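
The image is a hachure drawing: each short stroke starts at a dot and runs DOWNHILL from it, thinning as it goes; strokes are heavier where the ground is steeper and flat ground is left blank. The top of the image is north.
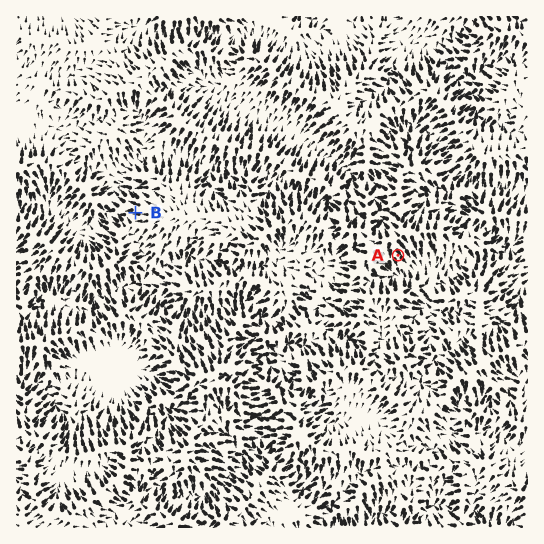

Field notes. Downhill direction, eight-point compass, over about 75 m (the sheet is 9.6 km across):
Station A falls SE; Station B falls W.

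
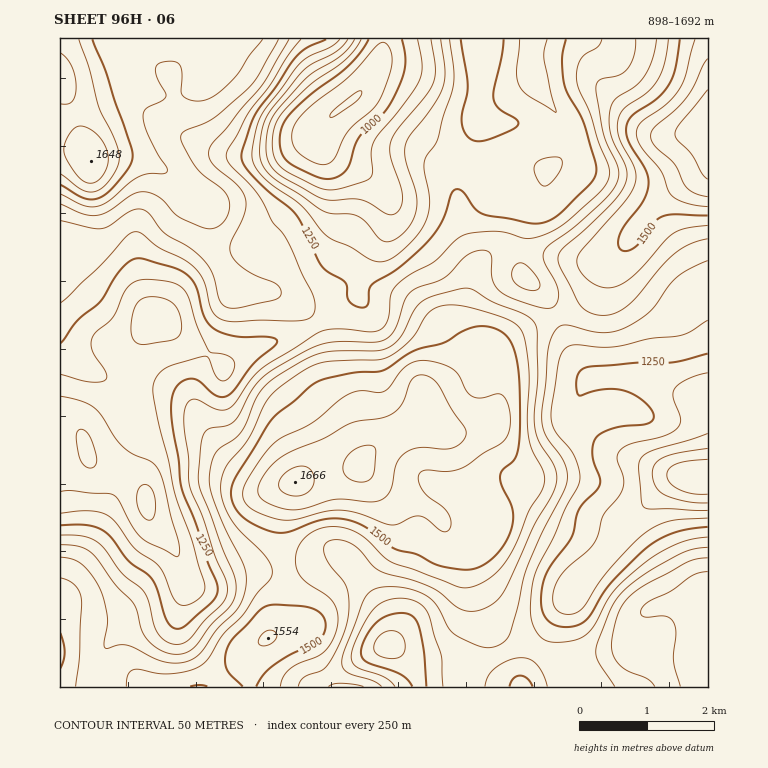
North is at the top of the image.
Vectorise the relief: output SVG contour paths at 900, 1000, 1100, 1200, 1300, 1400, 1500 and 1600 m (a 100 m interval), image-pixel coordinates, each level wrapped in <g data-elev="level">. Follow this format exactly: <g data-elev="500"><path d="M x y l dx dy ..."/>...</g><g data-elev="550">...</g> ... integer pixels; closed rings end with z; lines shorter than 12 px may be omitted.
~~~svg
<g data-elev="900"><path d="M331 118l0-4 4-5 19-16 7-2 0 4-5 7-20 14z"/></g><g data-elev="1000"><path d="M402 39l3 24-1 10-4 12-14 25-21 21-7 8-9 25-4 7-9 7-10 1-10-3-22-10-10-8-4-11 0-15 5-12 8-10 14-13 42-32 11-12 9-14"/></g><g data-elev="1100"><path d="M147 520l-7-8-3-13 2-10 2-4 4-1 3 1 4 4 4 15-3 14-3 2z"/><path d="M708 503l-22-2-22-7-9-8-3-12 3-10 9-7 15-4 29-5"/><path d="M87 468l-6-7-4-13-1-13 1-4 4-2 5 2 3 4 7 22 0 6-2 4z"/><path d="M431 39l4 29-2 15-8 14-28 34-7 13 1 14 10 28 2 12-4 12-3 3-4 2-7-2-15-10-9-3-10-1-20 1-12-3-41-23-7-8-4-10-1-12 2-15 4-10 5-8 30-34 34-21 8-8 6-9"/></g><g data-elev="1200"><path d="M387 658l-7-2-5-3-1-5 1-5 3-6 6-5 6-1 7 1 4 2 3 5 1 12-3 5-4 2z"/><path d="M708 518l-36 2-20 8-15 12-26 27-11 15-19 28-7 4-8 0-7-2-4-5-2-12 5-15 9-12 26-23 5-9 5-20 19-26 2-11-7-21 2-6 11-8 32-7 14-7 4-5 1-6-8-21 1-9 5-5 8-5 21-6"/><path d="M60 374l31 8 10 0 5-3 0-7-14-22 0-12 4-6 17-15 10-23 5-7 7-5 10-3 25 3 12 6 7 10 8 29 12 24 19 5 5 3 2 5-1 5-3 7-3 3-5 2-4-1-3-4-8-19-9 0-34 11-8 8-4 10 0 8 4 24 12 42 5 32 17 46 14 45-1 9-5 7-14 6-5 0-3-2-5-8-8-20-5-8-24-19-19-25-8-8-9-3-10-1-29 2"/><path d="M542 185l-7-11-1-5 1-5 4-3 6-3 11-1 5 1 1 6-5 11-8 10-4 1z"/><path d="M450 39l4 32-1 17-10 29-6 23-10 16-3 7 0 8 5 27-2 19-7 15-13 14-15 12-12 4-10-3-19-12-24-11-26-31-28-19-10-9-7-9-4-9 0-10 4-20 4-10 6-10 36-48 8-5 21-9 9-8"/><path d="M547 39l-3 12 0 9 12 53-29-18-8-10-3-14 4-32"/></g><g data-elev="1300"><path d="M395 687l-4-6-8-4-27-10-3-4-2-7 7-20 15-26 12-9 15-3 9 1 8 3 7 5 4 7 13 42 2 31"/><path d="M485 687l3-11 7-8 13-8 14-2 8 1 7 6 6 10 4 12"/><path d="M708 537l-17 2-14 5-18 9-16 11-29 26-8 12-12 24-11 11-14 4-19 1-8-4-7-8-3-9-2-11 2-20 2-13 5-12 15-29 12-28 12-21 2-8-1-10-5-13-18-24-5-13 0-11 7-41 4-15 5-5 5-2 39 2 39-8 29-3 11-4 18-12"/><path d="M60 303l39-36 27-31 5-3 5-1 7 3 17 13 25 12 11 9 8 14 7 27 5 6 5 3 12 3 27-2 35 1 10-1 7-4 3-8-2-12-26-56-15-18-15-29-26-27-3-5-2-5 2-7 21-37 20-25 18-30 14-18"/><path d="M527 290l-10-6-5-6 1-9 5-6 5 0 5 4 8 9 4 7 0 3-2 3-4 2z"/><path d="M602 39l-4 8-12 7-5 5-4 9-1 10 2 10 11 23 10 31 9 22 1 12-2 7-6 8-30 27-19 13-20 7-9 0-16-5-11-2-22 2-11 3-9 5-18 20-26 13-14 12-6 10-2 24-3 6-5 4-10 2-36-3-15 3-59 38-10 11-16 23-6 5-5 1-7-1-20-10-6 1-3 3-3 8 0 10 4 36 1 28 14 33 12 38 11 24 2 8-2 9-3 6-19 18-15 18-7 5-7 0-7-1-7-5-6-11-6-25-4-9-5-6-18-14-23-29-7-5-8-3-24-1"/></g><g data-elev="1400"><path d="M298 687l2-6 4-4 17-6 6-6 13-22 7-22 2-17-2-16-4-8-14-16-5-11 0-7 5-5 10-1 11 3 9 7 13 15 6 5 10 4 26 6 16 7 11 6 15 13 8 4 10 1 12-3 10-7 7-8 31-67 19-32 4-14-2-13-15-24-5-13-1-17 4-36-1-45-2-9-7-7-35-14-24-14-8 1-20 5-14 4-8 6-6 9-12 24-13 11-12 3-40 0-17 3-27 13-17 11-10 8-9 12-10 25-5 9-7 7-13 8-6 6-3 9-2 12 0 13 5 17 11 26 19 38 1 12-2 14-8 16-19 19-16 24-9 6-10 4-13 0-14-4-27-14-8 0-12 3-3 0-1-5 3-26-3-18-5-12-9-14-9-10-9-4-12-2"/><path d="M363 687l-22-4-7 1-5 3"/><path d="M708 558l-19 3-46 25-15 12-9 14-7 29 0 8 2 9 9 10 24 10 8 9"/><path d="M60 204l22 10 16 1 11-4 24-17 7-2 7 0 13 6 15 16 10 6 22 9 7-1 6-3 6-6 3-7 1-9-2-6-7-9-17-12-8-8-13-24-2-8 4-5 19-8 10-5 34-29 10-13 20-37"/><path d="M657 39l-5 21-7 15-10 11-19 12-4 5-2 7-1 14 2 12 16 33 0 7-2 9-6 10-10 12-47 42-4 7 0 6 23 44 12 8 15 1 12-4 11-8 31-37 14-14 15-8 17-5"/></g><g data-elev="1500"><path d="M207 687l-8-2-9 2"/><path d="M256 687l7-12 11-10 18-11 22-10 6-5 4-7 2-8-2-7-5-5-14-5-28-2-10 1-9 6-26 27-6 14-1 8 2 9 16 17"/><path d="M60 668l5-15-5-20"/><path d="M452 568l19 1 8-2 9-5 8-7 9-12 5-10 3-10-1-16-10-22-2-8 2-7 13-11 3-11 2-30-2-48-3-18-6-14-9-7-12-4-9-1-9 2-26 15-29 7-34 21-32 2-25 6-10 5-42 36-35 55-6 14 1 12 6 11 12 10 17 8 10 3 8 0 37-13 12-2 12 1 20 9 29 21 20 5 21 10z"/><path d="M60 185l24 13 7 1 7 0 8-5 8-8 14-17 4-10-1-13-26-76-13-31"/><path d="M680 39l-5 29-6 17-12 14-25 16-5 9-1 7 2 8 17 30 3 9 1 7-6 16-22 31-3 8 1 7 2 3 4 1 10-4 7-7 13-18 9-6 12-2 32 1"/></g><g data-elev="1600"><path d="M285 509l17 0 34-10 34 3 10-2 5-3 5-6 7-28 8-10 7-4 8-2 29 2 12-6 5-7 0-6-14-21-15-26-10-7-10 0-7 6-8 22-10 10-11 4-22 3-10 3-23 13-34 14-15 9-14 17-4 8-1 7 2 5 5 4z"/><path d="M87 183l9-1 6-6 5-10 1-10-4-12-6-9-11-7-8-2-5 3-6 7-3 8-1 8 3 9 8 12 6 7z"/><path d="M60 104l7 0 5-3 3-6 1-8-1-11-3-10-5-7-7-6"/><path d="M708 59l-21 38-11 13-21 17-4 9 4 10 20 18 12 24 9 6 12 3"/></g>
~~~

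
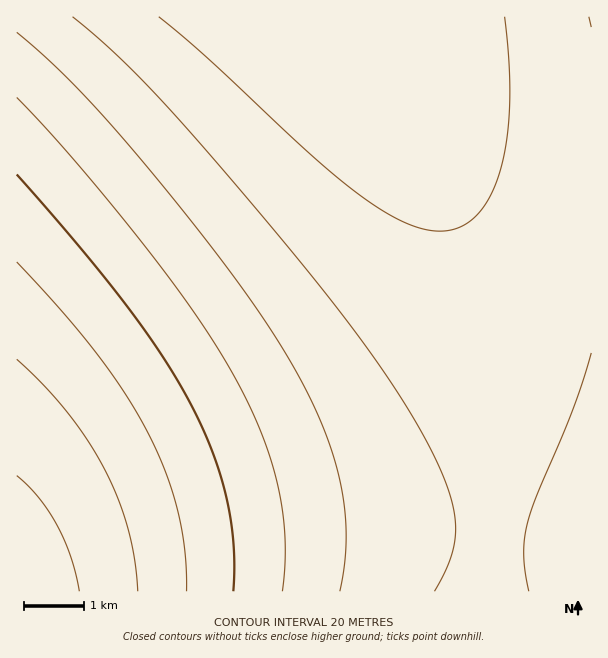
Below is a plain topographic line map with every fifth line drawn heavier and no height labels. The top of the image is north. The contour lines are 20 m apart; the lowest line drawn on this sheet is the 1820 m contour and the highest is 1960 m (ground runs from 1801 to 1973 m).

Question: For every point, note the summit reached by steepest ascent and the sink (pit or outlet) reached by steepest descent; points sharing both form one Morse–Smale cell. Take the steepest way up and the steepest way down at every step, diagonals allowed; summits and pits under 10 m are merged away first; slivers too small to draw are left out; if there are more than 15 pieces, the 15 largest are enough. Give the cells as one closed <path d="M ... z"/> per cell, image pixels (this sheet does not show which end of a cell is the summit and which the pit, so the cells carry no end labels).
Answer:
<path d="M591 16l-228 0 0 3-3-3-344 1 1 575 467-1 9-88 0-90-6-59-7-42-16-58-25-74-36-82-35-68 4 2 18 34 30 47 36 37 24 13 33 11 29 4 49 2z"/><path d="M378 46l0 2 42 86 26 66 24 75 12 52 11 86 0 90-9 88 107 1 1-412-50-2-29-4-25-8-27-14-11-7-30-32z"/>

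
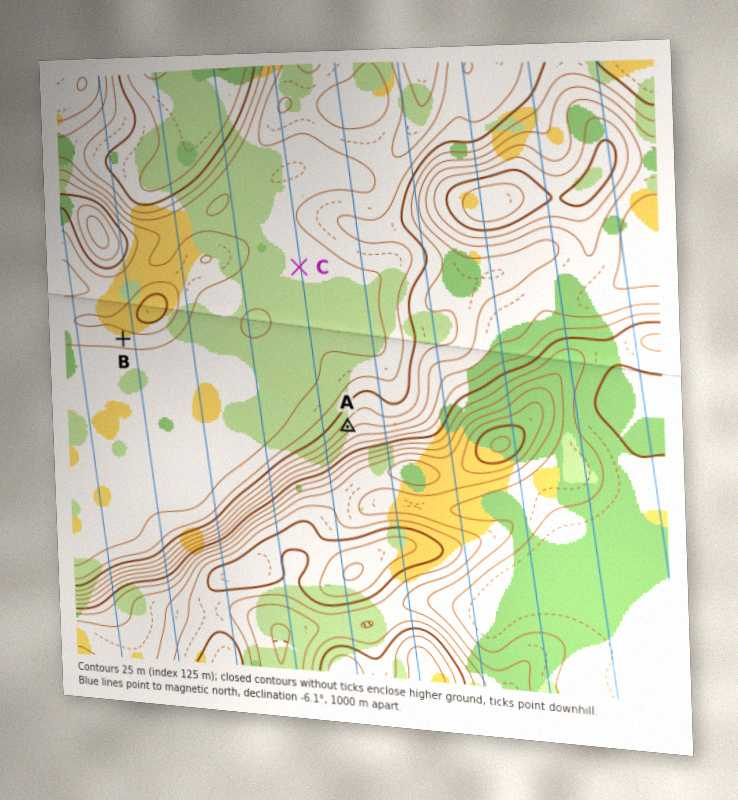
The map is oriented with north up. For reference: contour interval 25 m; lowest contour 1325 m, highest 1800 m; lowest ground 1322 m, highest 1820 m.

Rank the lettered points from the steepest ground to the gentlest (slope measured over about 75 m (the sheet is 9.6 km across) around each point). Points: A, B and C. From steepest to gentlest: A B C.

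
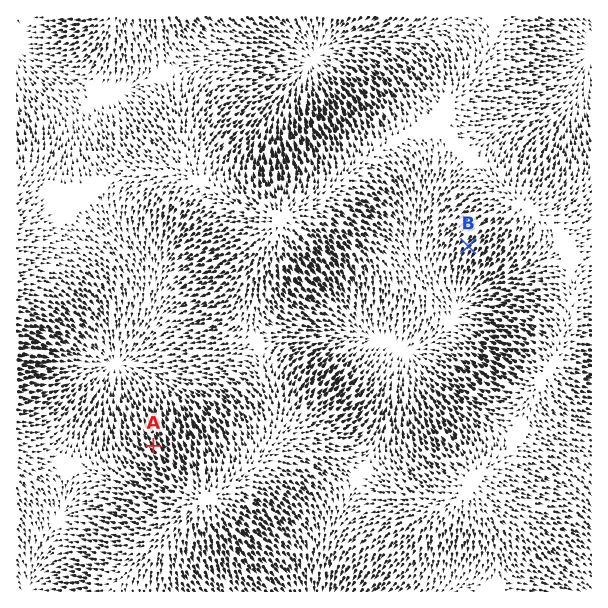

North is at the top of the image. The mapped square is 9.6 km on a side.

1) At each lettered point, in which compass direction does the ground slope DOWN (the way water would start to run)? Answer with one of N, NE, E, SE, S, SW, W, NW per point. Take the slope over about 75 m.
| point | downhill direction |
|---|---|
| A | NW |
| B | SW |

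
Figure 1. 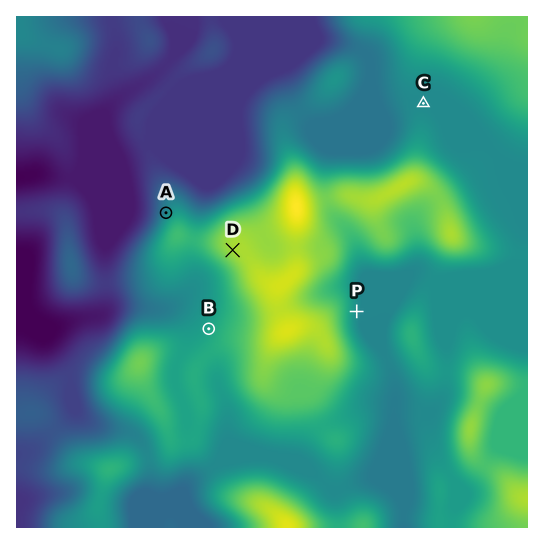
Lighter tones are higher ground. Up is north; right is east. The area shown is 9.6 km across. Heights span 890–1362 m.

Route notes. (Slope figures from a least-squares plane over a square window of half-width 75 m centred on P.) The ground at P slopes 14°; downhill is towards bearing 97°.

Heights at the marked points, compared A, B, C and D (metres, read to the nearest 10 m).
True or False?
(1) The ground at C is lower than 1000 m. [False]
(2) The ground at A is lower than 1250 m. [True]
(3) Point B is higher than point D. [False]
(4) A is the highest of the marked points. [False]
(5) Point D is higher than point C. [True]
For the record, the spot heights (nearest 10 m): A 1110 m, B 1160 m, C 1120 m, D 1300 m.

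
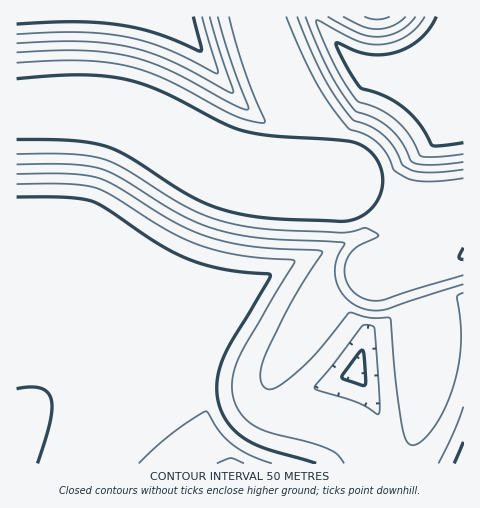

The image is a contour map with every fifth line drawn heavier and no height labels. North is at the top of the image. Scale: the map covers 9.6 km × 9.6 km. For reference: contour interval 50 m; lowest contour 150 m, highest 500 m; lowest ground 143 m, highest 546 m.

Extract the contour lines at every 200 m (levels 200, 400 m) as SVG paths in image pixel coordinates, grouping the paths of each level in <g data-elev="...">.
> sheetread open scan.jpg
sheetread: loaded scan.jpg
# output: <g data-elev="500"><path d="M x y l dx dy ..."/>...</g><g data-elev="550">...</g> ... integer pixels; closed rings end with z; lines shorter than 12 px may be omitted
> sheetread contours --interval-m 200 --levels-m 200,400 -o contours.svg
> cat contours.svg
<g data-elev="200"><path d="M139 463l33-29 34-23 2 2 13 20 11 11 18 11 22 8"/></g><g data-elev="400"><path d="M463 169l-32 3-20-2-9-5-8-18-11-12-13-9-17-6-16-21-13-21-13-28-14-33"/><path d="M17 164l53 0 32 5 20 9 63 39 21 9 22 7 38 6 78 4-9 21 0 9 2 10 4 9 7 8 8 6 9 3 11 2 10-2 77-25"/><path d="M218 17l13 45 17 44 0 4-17-6-62-34-37-13-23-4-26-3-66 2"/><path d="M343 17l20 10 14 2 15-3 14-9"/></g>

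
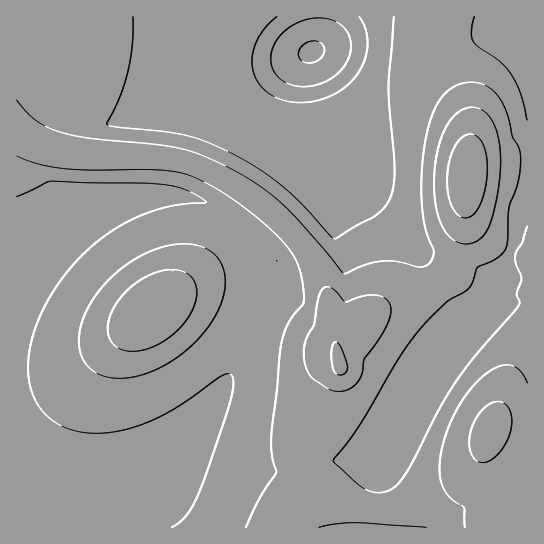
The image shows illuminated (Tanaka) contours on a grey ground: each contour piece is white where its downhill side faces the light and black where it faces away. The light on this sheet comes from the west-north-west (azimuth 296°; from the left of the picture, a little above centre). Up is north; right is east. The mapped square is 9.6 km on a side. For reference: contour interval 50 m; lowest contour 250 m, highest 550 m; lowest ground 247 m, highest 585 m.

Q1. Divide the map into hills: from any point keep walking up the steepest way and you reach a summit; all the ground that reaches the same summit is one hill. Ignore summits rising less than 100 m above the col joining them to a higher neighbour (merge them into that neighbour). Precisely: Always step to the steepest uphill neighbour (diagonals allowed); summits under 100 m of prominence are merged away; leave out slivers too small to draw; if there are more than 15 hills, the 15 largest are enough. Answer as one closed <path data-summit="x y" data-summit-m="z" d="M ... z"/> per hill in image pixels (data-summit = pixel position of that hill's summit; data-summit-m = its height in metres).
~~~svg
<path data-summit="467 175" data-summit-m="585" d="M527 16l-511 1 1 256 28-26 40-32 33-23 12-3 31 0 18 3 38 16 29 20 22 22 12 17-23 43-18 48-11 21-23 35-15 18-13 11-19 9-23 8-30 7-48 0-27-7-13-7 0 75 355-1 7-61 16-16 16-45 18-35 17-18 27-13 40-35 6-3 9 1z"/><path data-summit="153 310" data-summit-m="547" d="M161 189l-31 0-12 3-57 41-45 41 0 179 2 2 25 9 24 4 38-1 46-12 26-12 13-11 15-18 23-35 11-21 18-48 23-43-12-17-22-22-16-12-43-21z"/><path data-summit="491 431" data-summit-m="568" d="M523 301l-10 3-40 35-27 13-22 26-13 27-16 45-16 16-6 62 155-1 0-224z"/>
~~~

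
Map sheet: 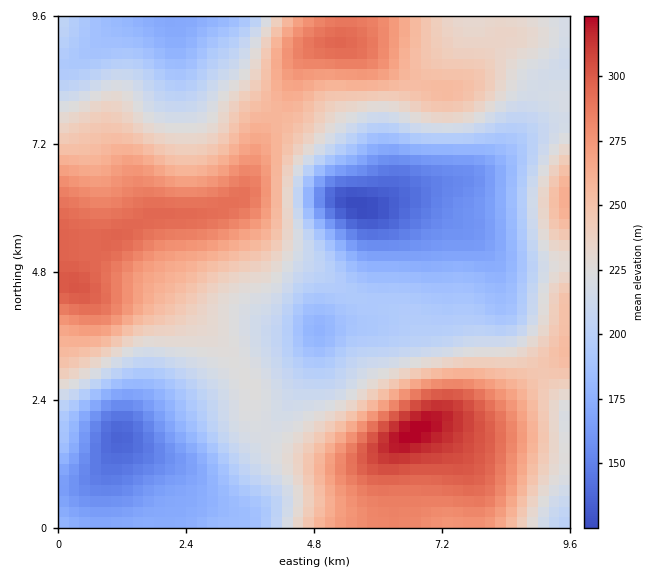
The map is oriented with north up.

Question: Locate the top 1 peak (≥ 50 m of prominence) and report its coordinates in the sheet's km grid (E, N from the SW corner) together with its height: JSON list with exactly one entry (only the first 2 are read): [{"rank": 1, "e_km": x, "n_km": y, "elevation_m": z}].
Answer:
[{"rank": 1, "e_km": 6.69, "n_km": 1.81, "elevation_m": 324}]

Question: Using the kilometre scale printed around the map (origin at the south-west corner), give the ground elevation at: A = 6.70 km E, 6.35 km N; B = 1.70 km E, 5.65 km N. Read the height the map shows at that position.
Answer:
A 142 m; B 294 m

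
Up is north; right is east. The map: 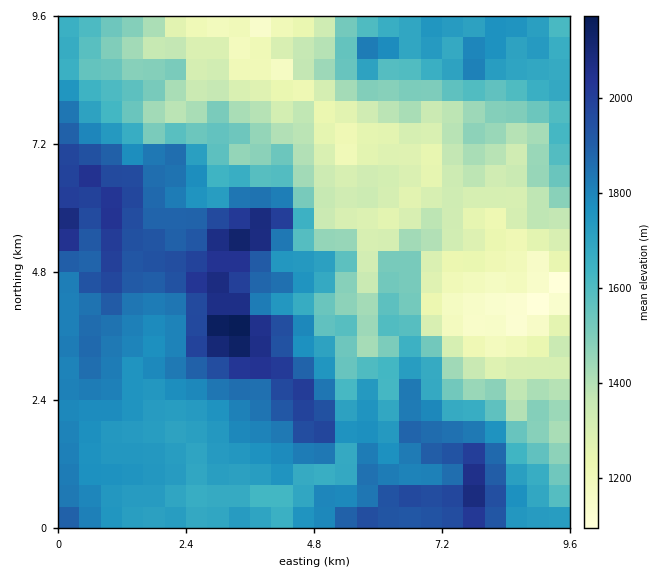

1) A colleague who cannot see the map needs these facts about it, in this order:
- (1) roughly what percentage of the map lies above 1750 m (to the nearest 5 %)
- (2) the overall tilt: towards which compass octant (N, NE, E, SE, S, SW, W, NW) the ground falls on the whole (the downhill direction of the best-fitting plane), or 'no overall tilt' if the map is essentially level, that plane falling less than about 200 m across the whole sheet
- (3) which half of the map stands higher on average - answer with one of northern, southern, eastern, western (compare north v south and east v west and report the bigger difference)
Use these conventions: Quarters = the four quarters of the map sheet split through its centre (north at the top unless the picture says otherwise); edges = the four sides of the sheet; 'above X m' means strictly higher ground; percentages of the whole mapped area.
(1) About 35 % of the map lies above 1750 m.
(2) On the whole the ground falls towards the north-east.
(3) On average the western half of the map is the higher ground.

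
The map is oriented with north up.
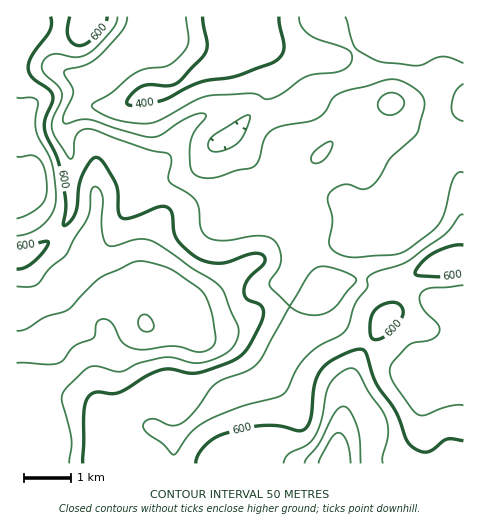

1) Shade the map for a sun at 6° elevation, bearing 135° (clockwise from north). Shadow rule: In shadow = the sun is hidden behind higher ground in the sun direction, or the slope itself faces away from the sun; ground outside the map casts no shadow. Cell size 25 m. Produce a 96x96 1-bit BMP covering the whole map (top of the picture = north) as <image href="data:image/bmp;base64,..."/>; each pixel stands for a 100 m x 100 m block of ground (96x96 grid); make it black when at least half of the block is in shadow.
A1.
<image width="96" height="96" href="data:image/bmp;base64,Qk2+BAAAAAAAAD4AAAAoAAAAYAAAAGAAAAABAAEAAAAAAIAEAAATCwAAEwsAAAIAAAAAAAAA////AAAAAAAAAAAABwAAD+AAAAAAAAAAD4AAH+AAAAAAAAAAH8AAP/AAAAAAAAAAH+AAP/AAAAAAAAAAH/AAf/AAAAAAAAAAH/wAf/gAAAAAAAAAH/8A//gAAAAAAAAAD//A//gAAAAAAAAAB//h//gAAAAAAAAAAf/j//gAAAAAAAAAAD+H//gAAAAAAAAAAAAP//gAAAAAAAAAAAAP//gAAAAAAAAAAAAf//gAAAAAAAAAAAAf//gAAAAAAAAAAAAf//gAAAAAAAAAAAAf//gAAAAAAAAAAAAf//wAAAAAAAAAAAAP//wAAAAAAAAAAAAH//4AAAAAAAAAAAAD//4AAAAAAAAAAAAAf/8AAAAAAAAAAAAAP/8AAAAAAAAAAAAAH/8AAAAAAAAAAAAAD/+AAAAAAAAAAAAAD/+AAAAAAAAAAAAAB/+AAAAAAAAAAAAAAf/AAAAwAAAAAAAAAADAAAB4AAAAAAAAAABgAAB8AAAAAAAAAABwAAB8AAAAAAAAAAB4AAB8AAAAAAAAAAB8AAAQAAAAAAAAAAB+AAAAAAAAAAAAAAD/AAAAAAAAAAAAAAB/AAAADAAAAAAAAAB+AAAAHgAAAAAABAA4AAAADwAAAAAADgAAAAAAD4AAAAAADwAAAAD4B8AAAAAADwAAQAD8A+AAAAAADgAB+AD+AfAAAAAAAAB//wD/ABwAAAAAAAH//4D/gA4AAAOAAAH//+A/wAeAAAfgAAD///gP8AeAAAfwAAB///wD+AeAAAfgAAAf//wA/AcAAAPAAAAP//wA/gAAAAAAAAAH//4AfgAAAAAAAAAH//4AfwAAAAAAAAAD//4APwBgAAAAAAAD//4APwB4AAAAAAAB//4AHwB8AAAAAAAAf/4AHwA8AAAAAAAAD/4AHwAcAAAAAAAAAf4AHwAAAAAAAAAAAH4AHwAAAAAAAAAAADwAHwAAAAAAAAAAABwAHwAAAAAAAAAAABwAHwAAAAAAAAAAAAAAHwAAAAAAAAAAAAAAHwAAAAAAAAAAAAAAPwAAAAAAAAAAAAAAPwAAAAAAAAAAAAAAPgAAAAAAAAAAAAAAGAAAAAAAAAAAAAAAAAAHAADgAAAAAAAADAAfgADwAAAAAAAAHgP/wAB4AAAAAAAAPx//wAB8AEAAAAAAP///4AB8AGAAAAAAP///8AA+AGAAAAAAP////AAIAAAAAAAAH////gAAAAAAAAAAAAP//4AAAAAAAAAAAAH//8AAAAAAAAAAAAB///AAAAAOAAAAAAA///wAAAAfAAAAAAAP//+AAAA/gAAAAAAA///AAAd/gAAAAAAAD//gAAf/gAAAAAAAAAPAAAD/gAAAAAAAAAAAAAH/AAAAAAAAAAAAAAD8AAAAAAAAAAAAAAAAAAAAAAAAAAAAAAAAAAAAAAAAAAAAAAAAAAAAAAAAAAAAAAAAAAAAAAAAAAAAAAAAAAAAAAAAAAAAAAAAAAAAAAAAAAAAAAAAAAAAAAAAAAAAAAAAAAAAAAAAAAAAAAAAAAAAAAAAAAAAAAAAAAA="/>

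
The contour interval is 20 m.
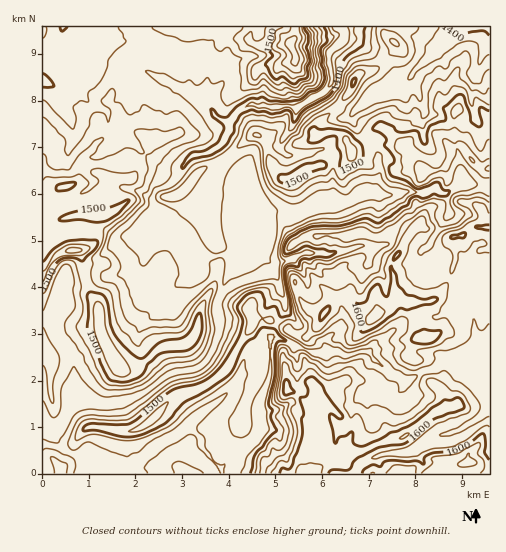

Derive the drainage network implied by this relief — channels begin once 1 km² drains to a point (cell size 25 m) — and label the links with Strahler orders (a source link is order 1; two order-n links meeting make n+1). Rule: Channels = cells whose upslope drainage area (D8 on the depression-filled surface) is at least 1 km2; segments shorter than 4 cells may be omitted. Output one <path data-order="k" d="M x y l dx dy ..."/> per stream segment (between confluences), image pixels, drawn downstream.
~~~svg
<path data-order="1" d="M414 450l17-12 2 0 6-3 5 0 1-1 4 0 10-4 9-7 13-7 8-9 0-15-5-6-17-12-8-2-12-8-9 0"/><path data-order="2" d="M176 438l-16 9-10 8-9 9-16 0-3-2-6 0-3-3-7-1-6-3-5 0-1-1-23 0-16-14 0-2 10-10 6-13 15-15"/><path data-order="1" d="M353 406l0-1 7-7 5 0 7-4 3 0 1-1 20 1 7-8 1-5-2-2"/><path data-order="2" d="M86 400l9 0"/><path data-order="2" d="M95 400l16 0 2-1 7 0 1-1 10-2 11-3 10-6 17-13 10-3 14-1 4-3 4-1 6-6 7-13 5-14 0-11-3-6 0-13 6-13 3-7 0-3 2-5 0-13-5-7"/><path data-order="1" d="M219 400l-20 14 0 1-23 23"/><path data-order="2" d="M402 379l-4-2-5-2-26-23-6 0-1 1-15 0-3-2-3-1-34 0-7-4-3 0-12-7-9-1-4 4 0 33-9 26 0 18 1 1 0 3-5 14-11 11-11 3-7 7-3 7-6 0-3-1-7-7-5-7-2-5-3-3 0-5-1-2-6-6-7 2-5 5-4 2"/><path data-order="2" d="M438 364l-7 6-5 0-5 2-5 5-4 1-2 2-8-1"/><path data-order="1" d="M53 312l0 12 1 1 0 5 4 8 10 13 5 9 0 5 1 1 0 12 21 22"/><path data-order="1" d="M464 308l10 11 0 11 3 6 0 16 2 5 0 4-1 2-39 0-1 1"/><path data-order="1" d="M169 302l3-11 9-9 3-1 6 0 3-4 0-2-7-7-1-3-2-3-2-7-1-1 0-5-17-17"/><path data-order="1" d="M279 283l-5-11-2-7-3-4"/><path data-order="1" d="M143 277l0-15 2-4 0-12 1-4 3-3 4-2 4 0 5-3 1-2"/><path data-order="2" d="M269 261l-7-6-30 0"/><path data-order="1" d="M369 261l0-14-2-1-8 0-12 5-12 1-4 2-7 0-1-1-19 0-18 8-17 0"/><path data-order="3" d="M222 255l-10 1-59-57"/><path data-order="3" d="M232 255l-9 0"/><path data-order="1" d="M422 251l8-6 3-8 13-18 0-3 3-3 0-9-2-1 0-6-1-2-1-2-3 0-5-4-4-1-7 4-24 0-7 3-16 0-2-2-4 0"/><path data-order="2" d="M163 232l-10-9 0-24"/><path data-order="1" d="M51 212l22-12 6-5 8-5 6-6 0-3-8-9-2-3 0-8 5-4 7 0 5-2 6-6 2 0 8-9 0-5-7-8-1-13-1-2-5-4-2 0-10-4-8-9-1-3-5-5"/><path data-order="3" d="M153 199l0-4 2-3 7-4 2 0 7-4 7-7 5-8 0-2 9-11 5 0 4-2 8-1 10-6 4-5 3-7 3-5 0-9"/><path data-order="2" d="M373 193l-10 2-16 7-13 0-7 3-10 1-12 6-10 4-7-2-4-2-9 0-43 43"/><path data-order="1" d="M230 191l0 55-1 3-6 6"/><path data-order="1" d="M283 139l9-12 3-7 0-4 1-1 0-6 3-1"/><path data-order="1" d="M72 123l-4-7-7-9-4-10-4-4 0-6-5-4"/><path data-order="3" d="M229 121l11-12 9-4 6 0 1 1 34 0 3 2 6 0"/><path data-order="1" d="M424 111l0-3-3-4 0-5-3-7-4-9-3-3 0-3"/><path data-order="3" d="M299 108l10-8 14-7 7-7 2-5 0-7-2-7-2-12 4-6 10-10 3-5-3-4 0-3"/><path data-order="2" d="M205 101l8 10 0 2 6 6 7 3 3-1"/><path data-order="1" d="M370 97l10-4 16-1 6-4 9-11"/><path data-order="2" d="M76 87l-5 4-10 0-13-8"/><path data-order="1" d="M220 85l-15 14 0 2"/><path data-order="2" d="M48 83l-1-2-4 0"/><path data-order="2" d="M411 77l4-7 11-10 26-26 5-2 7-5 2 0"/><path data-order="1" d="M475 74l7-21 7-11 0-14-3 0-1-1-19 0"/><path data-order="1" d="M145 71l31 15 2 2 2 0 4 3 3 0 0 1 4 0 9 5 5 4"/><path data-order="1" d="M93 63l-4 10-13 14"/>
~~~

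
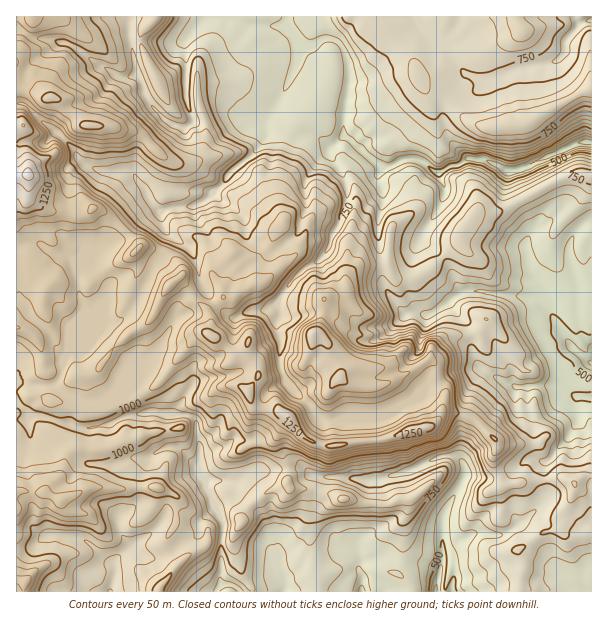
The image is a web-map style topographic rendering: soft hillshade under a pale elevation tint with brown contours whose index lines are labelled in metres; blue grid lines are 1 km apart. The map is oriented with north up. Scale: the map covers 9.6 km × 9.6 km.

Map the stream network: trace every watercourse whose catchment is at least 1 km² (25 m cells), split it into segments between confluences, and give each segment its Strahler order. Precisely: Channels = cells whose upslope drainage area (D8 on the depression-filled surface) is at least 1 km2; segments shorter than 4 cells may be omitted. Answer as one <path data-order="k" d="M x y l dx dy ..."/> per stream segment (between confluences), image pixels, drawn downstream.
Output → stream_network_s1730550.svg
<path data-order="1" d="M282 584l2 3 0 4"/><path data-order="2" d="M114 564l0 14-1 1 0 5-2 1 0 6-1 0"/><path data-order="1" d="M126 551l-12 12 0 1"/><path data-order="1" d="M359 551l0 3 1 1 0 9-1 2 0 4 3 5 0 16"/><path data-order="2" d="M443 551l0 10-2 2-1 12-3 6 0 7-2 3"/><path data-order="1" d="M69 536l2 1 6 0 1 2 3 0 6 3 20 19 4 0 3 3"/><path data-order="1" d="M506 533l-2 1-16 0-2-1-12 0-7 6-8 3-7 7-8 0-1 2"/><path data-order="1" d="M354 479l6 0 2 1 15 0 1-1 5 0 6-3 4 0 2-2 4 0 2-1 12-3 27-14 15 0 3 3 1 0 5 6 0 3 1 2 0 6-7 15-11 15-1 6-3 4 0 35"/><path data-order="2" d="M201 471l6 8 0 7 5 9 6 8 3 6 0 3 1 1 0 27-1 2 0 40 3 3 9 0 7 6"/><path data-order="1" d="M152 455l13-8 12 0 3 2 21 22"/><path data-order="1" d="M578 420l0-22 1-2"/><path data-order="2" d="M132 414l9 0 2-1 15 0 1 1 18 0"/><path data-order="2" d="M177 414l8 0 1 2 3 0 3 1 5 6 0 12 1 2 0 6 2 1 0 15-2 2 0 4 3 6"/><path data-order="1" d="M357 413l-10 0-2 1-3 0-3 3-6 3-9 0-3-1-10-11 0-1-12-12-2 0-3-3 0-2-10-12 0-3-3-4 0-8-2-1 2-23-3-6 0-13 3-5 0-18 1-3 3-3 3-6 12-13 2 0 6-6 7-3 12-12 3-6 2-9 4-6 3-6 2-8 3-4 0-3 3-6 0-18-8-17-9-10-1-3 0-6 13-12 5 0"/><path data-order="1" d="M185 398l-2 3-7 7 0 5 1 1"/><path data-order="2" d="M579 396l12 0 0 2"/><path data-order="1" d="M497 378l1 0 6 5 8 1 4 3 11 0 1-1 30 0 9 4 5 5 3 1 4 0"/><path data-order="1" d="M144 365l-3 4 0 3-7 8 0 1-8 8-1 3 0 10 4 5 0 7 3 0"/><path data-order="2" d="M62 363l0 11-3 6-5 4-3 0-1 2-20 0-1-2-6 0-6 6 0 9 1 3 8 8 0 1 3 0 6 6 6 0 1 2 9 0 2 1 3 0 6 3 7 0 0 2 3 0 6 3 15 0 2-2 7 0 2-1 9-2 3-3 6-3 9-1 1-2"/><path data-order="1" d="M71 354l-9 9"/><path data-order="1" d="M405 315l5-3 9 0 6 3 3-1 4 0 5-5 10-6 6-6 11-6 21 0 1 2 21 1 2 2 19 0 2 1 4 0 3 2 12 12"/><path data-order="2" d="M549 311l3 6 3 3 6 13 9 11 0 3 2 0 16 15 3 0 0 1"/><path data-order="1" d="M81 270l-1 6-2 2 0 15 2 1 0 3 3 6 0 6-18 23 0 19-3 3 0 9"/><path data-order="1" d="M525 248l2 3 0 4 1 2 0 7 2 2 0 3 6 10 10 12 0 3 2 2 0 12 1 3"/><path data-order="1" d="M440 207l0-3 4-9 0-10-4-6 0-5 3-3"/><path data-order="1" d="M216 194l2-5"/><path data-order="2" d="M218 189l7-7 2-6 1 0 0-2 8-7 6-3 7-8 2 0 13-15 2-3 0-16 3-6 7-9 8-17 3-3 0-3 6-10 0-3 6-6 3-6 0-3 13-14"/><path data-order="1" d="M380 182l-2-2 0-6 2-3 3 0 6-4"/><path data-order="2" d="M443 171l3-3 6-3 7 0 6-6 3-1 3 0 2 1 12 0 7 5 6 1 6 5 15 0 17-9 3 0 7-5 3 0 27-13 15 0"/><path data-order="2" d="M389 167l4-2 3-3 6-3 15 0 2 2 3 0 12 10 9 0"/><path data-order="1" d="M72 147l5 9 9 9 3 2 3 0 1 1 3 0 6 3 27 0 3 2 3 3 2 4 7 8 6 13 8 8 0 1 7 0 6-3 20 0 4-3 3 0 6-3 14-12"/><path data-order="2" d="M347 137l10 10 2 0 16 15 3 0 2 2 3 0 6 3"/><path data-order="1" d="M449 51l7 9 0 2 8 9 0 1 6 3 7 2 2 1 13 0 6-3 5 0 7-4 3 0 6-3 8 0 6-3 10 0 2-2 6 0 1-1 3 0 9-8 2-3 0-10 1-3 11-11 0-1 3-3 3 0 1-2 6-1"/><path data-order="1" d="M74 47l3 1 6 6 6 3 6 6 1 0 3 3 3 0 6 3 9 8 14 0 1-2 3 0 6 6 2 3 0 6 6 12 4 5 0 1 14 14 6 3 12 3 7-6 2 0-2-6-4-9 0-5-2-1 0-62 5-4 0-2 16-16 18 0 3 3 8 0 9 4 12 0 1 2 21 0 20 18 13 0 3-2"/><path data-order="2" d="M315 42l5-3 13 0 3 2 8 7 0 3 3 5 0 3 1 1 0 9 2 2-2 24-1 1 0 6-2 2 0 12-1 1 0 17 3 3"/>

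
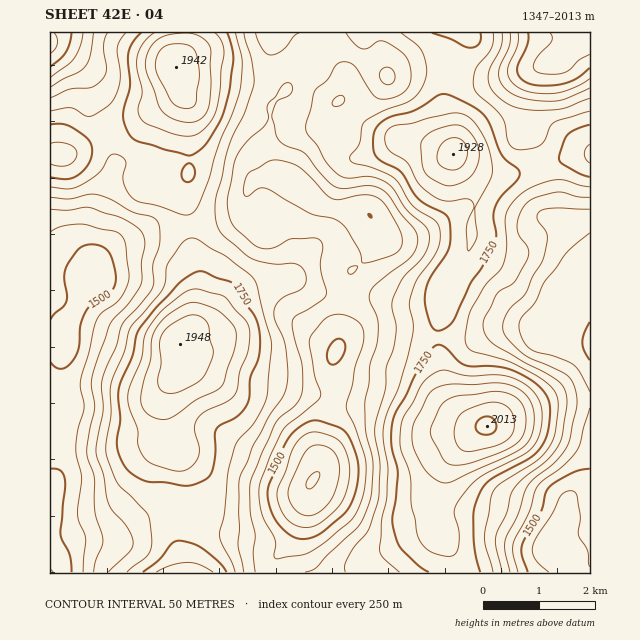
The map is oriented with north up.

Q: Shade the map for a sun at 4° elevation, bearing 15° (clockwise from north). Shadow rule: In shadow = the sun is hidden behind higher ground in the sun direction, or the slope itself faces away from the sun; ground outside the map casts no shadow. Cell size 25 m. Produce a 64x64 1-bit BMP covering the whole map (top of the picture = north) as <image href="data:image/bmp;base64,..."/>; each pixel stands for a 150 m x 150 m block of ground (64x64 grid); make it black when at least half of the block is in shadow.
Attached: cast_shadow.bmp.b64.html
<image width="64" height="64" href="data:image/bmp;base64,Qk0+AgAAAAAAAD4AAAAoAAAAQAAAAEAAAAABAAEAAAAAAAACAAATCwAAEwsAAAIAAAAAAAAA////AAAAAAD/gAAAA//4AP/gAAAD///A//AAAAH///H/+AAAAf//8z/8AAAD7//4H/wAAAPf//wf/gAAD7///B//AAf////+H/+AH/////4//8A//////v//4H/////////Af////////8B//////z//AH//////D/gCf/////wA/D///9//8AH/////ADgAA/////wAAAAf//x/+AAAAB///D+AAAAAH8/8AAAAAAAfB/gAAAAAAAAA4AAgAAAAAAAAAHAAAAAQDgAAeAAAADgfAAD/gAAAPBwAAP/AAED8AAAB/8AA4P4AAAP/4ADg/wAAD//wA/D/gAAf//gH8P/AAB//9B/w/+AAHj/wH/j/8AAMP/gfeP/4AAA/+H5+//gAAD/8fHz/+AAAf/wAfP/8AAB//gB8//wAAH//AH7//gAAf/8A/v/+AAD//wH///8AA///g////wAH//+H////gA///8f///+AH///x////4A////H////gH///+D//f+B////wD/x/8H///+ADwH/4f+D8AAAAf/gfwPAAAAB//AHAAAAAAB/+ABgAAAAAH/wAHAAAAAAf+AAYAAAAAB/AAAAAAAAAH4AAAAAAAAA/gAIAeAAAAH+AAgB8AAAA/wAAAP5+AADwAAAA//+AAMAAAAD//4AAAAAABn/4ADAAAAAAf+AAQ=="/>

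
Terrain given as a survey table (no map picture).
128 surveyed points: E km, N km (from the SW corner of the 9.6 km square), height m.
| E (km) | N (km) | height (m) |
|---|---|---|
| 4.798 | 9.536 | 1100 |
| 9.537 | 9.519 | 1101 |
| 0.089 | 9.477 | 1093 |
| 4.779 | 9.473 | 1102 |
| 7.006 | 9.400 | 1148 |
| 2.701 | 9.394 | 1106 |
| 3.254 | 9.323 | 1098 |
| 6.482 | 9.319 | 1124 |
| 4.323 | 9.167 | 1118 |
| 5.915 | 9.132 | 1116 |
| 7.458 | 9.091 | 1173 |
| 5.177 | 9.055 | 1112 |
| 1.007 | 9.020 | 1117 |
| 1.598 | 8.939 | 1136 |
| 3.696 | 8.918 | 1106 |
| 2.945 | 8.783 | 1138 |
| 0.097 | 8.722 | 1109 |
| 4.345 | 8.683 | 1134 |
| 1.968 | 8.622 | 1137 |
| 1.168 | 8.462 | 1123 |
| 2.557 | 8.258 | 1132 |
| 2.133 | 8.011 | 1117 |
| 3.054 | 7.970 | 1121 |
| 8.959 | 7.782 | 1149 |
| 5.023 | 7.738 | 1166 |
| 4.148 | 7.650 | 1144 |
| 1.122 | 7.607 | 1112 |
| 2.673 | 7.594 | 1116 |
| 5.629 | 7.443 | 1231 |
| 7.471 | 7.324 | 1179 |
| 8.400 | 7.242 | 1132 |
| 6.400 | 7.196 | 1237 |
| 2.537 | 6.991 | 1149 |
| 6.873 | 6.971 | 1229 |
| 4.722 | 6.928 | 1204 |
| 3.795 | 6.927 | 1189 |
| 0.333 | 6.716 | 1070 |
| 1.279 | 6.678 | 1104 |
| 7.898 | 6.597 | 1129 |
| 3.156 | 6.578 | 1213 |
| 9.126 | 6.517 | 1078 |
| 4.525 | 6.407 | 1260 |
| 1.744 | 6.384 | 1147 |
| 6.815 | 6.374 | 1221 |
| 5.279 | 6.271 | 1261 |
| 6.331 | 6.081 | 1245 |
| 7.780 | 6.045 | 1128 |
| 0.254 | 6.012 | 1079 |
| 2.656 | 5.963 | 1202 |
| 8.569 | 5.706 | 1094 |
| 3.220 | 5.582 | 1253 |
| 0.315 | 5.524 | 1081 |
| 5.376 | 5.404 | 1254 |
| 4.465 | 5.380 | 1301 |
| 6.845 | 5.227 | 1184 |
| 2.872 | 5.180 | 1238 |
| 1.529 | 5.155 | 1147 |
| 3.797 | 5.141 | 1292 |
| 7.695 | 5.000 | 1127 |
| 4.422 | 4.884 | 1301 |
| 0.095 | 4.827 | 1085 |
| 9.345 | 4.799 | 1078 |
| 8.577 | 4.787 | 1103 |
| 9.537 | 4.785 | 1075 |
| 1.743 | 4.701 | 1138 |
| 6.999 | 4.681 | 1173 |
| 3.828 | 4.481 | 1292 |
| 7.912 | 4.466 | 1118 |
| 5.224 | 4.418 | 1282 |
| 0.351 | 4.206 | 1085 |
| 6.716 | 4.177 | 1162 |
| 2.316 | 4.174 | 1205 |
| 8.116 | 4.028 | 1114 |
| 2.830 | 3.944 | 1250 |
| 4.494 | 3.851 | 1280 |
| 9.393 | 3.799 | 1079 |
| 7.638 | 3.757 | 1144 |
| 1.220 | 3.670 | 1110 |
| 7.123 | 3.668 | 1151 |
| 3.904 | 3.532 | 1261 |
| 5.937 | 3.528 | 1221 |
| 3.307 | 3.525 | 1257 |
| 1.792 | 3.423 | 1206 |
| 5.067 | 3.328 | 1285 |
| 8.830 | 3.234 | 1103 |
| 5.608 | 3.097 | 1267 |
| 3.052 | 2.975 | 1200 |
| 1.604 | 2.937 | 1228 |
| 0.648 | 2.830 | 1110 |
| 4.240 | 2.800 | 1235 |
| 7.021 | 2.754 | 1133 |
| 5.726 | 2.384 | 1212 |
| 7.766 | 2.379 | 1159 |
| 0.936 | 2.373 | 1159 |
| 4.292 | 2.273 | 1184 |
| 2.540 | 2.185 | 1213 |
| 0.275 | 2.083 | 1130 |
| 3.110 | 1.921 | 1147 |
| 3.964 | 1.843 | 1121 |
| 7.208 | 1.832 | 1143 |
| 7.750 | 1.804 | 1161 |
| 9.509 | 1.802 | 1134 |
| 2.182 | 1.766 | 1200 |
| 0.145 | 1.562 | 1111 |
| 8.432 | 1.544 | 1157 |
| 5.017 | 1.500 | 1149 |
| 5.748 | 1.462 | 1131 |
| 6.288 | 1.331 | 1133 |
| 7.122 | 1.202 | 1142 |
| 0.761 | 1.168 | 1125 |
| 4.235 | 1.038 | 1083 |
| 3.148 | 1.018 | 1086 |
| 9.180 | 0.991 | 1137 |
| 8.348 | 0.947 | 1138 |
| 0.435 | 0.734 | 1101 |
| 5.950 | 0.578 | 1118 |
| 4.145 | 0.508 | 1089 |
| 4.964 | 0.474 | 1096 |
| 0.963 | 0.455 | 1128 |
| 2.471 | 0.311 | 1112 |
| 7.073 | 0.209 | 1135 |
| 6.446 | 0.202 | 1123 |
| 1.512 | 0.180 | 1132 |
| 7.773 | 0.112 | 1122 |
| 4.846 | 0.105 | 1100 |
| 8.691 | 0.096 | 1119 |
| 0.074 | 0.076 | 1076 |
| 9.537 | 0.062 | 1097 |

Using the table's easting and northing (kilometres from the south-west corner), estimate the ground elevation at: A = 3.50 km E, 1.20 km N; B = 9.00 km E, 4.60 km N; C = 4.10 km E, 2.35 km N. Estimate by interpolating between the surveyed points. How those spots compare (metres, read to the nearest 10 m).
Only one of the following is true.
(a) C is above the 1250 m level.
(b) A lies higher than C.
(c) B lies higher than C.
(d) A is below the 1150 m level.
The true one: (d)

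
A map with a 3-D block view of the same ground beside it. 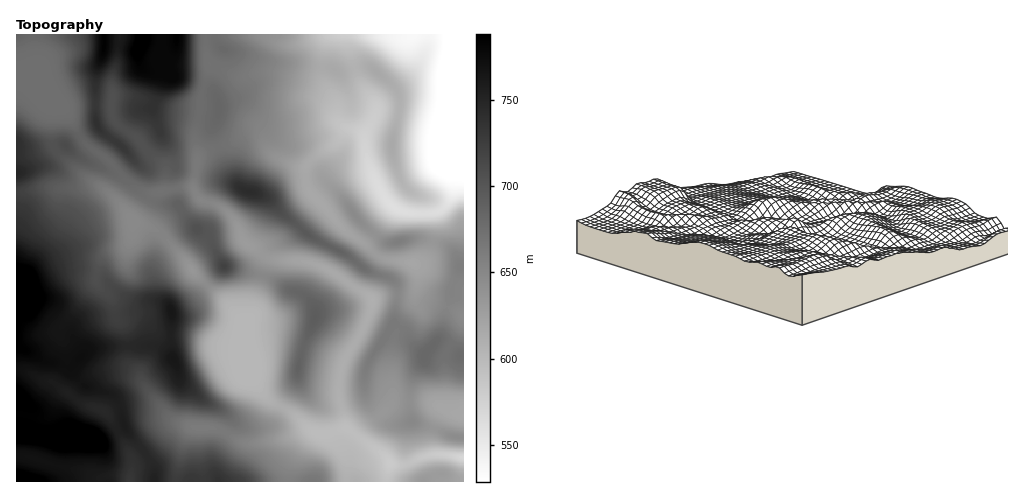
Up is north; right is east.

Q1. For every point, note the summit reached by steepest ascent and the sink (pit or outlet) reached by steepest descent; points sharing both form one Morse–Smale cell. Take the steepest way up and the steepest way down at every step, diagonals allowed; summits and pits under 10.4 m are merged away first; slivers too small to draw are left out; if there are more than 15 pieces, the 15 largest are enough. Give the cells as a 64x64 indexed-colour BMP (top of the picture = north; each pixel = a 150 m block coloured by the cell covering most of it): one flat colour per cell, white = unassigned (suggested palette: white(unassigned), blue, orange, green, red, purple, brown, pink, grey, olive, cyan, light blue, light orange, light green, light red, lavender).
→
<image width="64" height="64" href="data:image/bmp;base64,Qk12CAAAAAAAAHYAAAAoAAAAQAAAAEAAAAABAAQAAAAAAAAIAAATCwAAEwsAABAAAAAAAAAA////ALR3HwAOf/8ALKAsACgn1gC9Z5QAS1aMAMJ34wB/f38AIr28AM++FwDox64AeLv/AIrfmACWmP8A1bDFAAAAAAAAAAAAAAAiIiIiJVVVVVVVVVVVVVVVUAAAAAAAAAAAAAAAAAAAACIiIiJVVVVVVVVVVVVVVVVQAAAAAAAAAAAAAAAAAAACIiIiIlVVVVVVVVVVVVVVVVUAAAAAAAAiIgAAAAAAAAIiIiIiVVVVVVVVVVVVVVVVVVVVAAAAIiIiAAAAAAAAIiIiIiJVVVVVVVVVVVVVVVVVVVVVVVUiIiIgAAAAAAIiIiIiIiVVVVVVVVVVVVVVVVVVVVVVVSIiIiIiIiAAIiIiIiIiIlAAAAAFVVVVVVVVVVVVVVVQIiIiIiIiIiAiIiIiIiItAAAAAAAFZmZZmVVVVVVVAAAiIiIiIiIiIiIiIi3d3d0MzMzAAAZmZmmZlVVVUAAAACIiIiIiIiIiIiIi3d3d3czMzMAAZmZmaZmZVVUAAAAAIiIiIiIiIiIiIi3d3d3czMzMzGZmZmZpmZmVVQAAAAAiIiIiIiIiIiIi3d3d3MzMzMy7ZmZmZpmZmZlVAAAAACIiIiIiIiIiIi3d3d3MzMzMy7u2ZmZmmZmZmZkAAAAAIiIiIiIiIiIiLd3dzMzMzMzLu7tmZmaZmZmZmQAAAAAiIkQiIiIiIiLd3dzMzMzMzLu7u2ZmZpmZmZmZkAAAACJEREIiIiIiIt3d3MzMzMzMu7u7ZmZmmZmZmZmQAAAAREREQiIiIiIt3d3czMzMzMu7u7tmZmZpmZmZmZkAAABERERCIiIiIt3d3czMzMzMy7u7u7ZmZmmZmZmZmQAAAEREREIiIiIi3d3dzMzMzMzLu7u7tmZmZpmZmZmZAAAAREREQiIiIiLd3d3MzMzMAAu7u7u2ZmZmmZmZmZAAAABEREQiIiIiIt3d3czMAAAAC7u7u7ZmZmZpmZmZAAAAAERERCIiIiIi3d3uAAAAAAALu7u7u2ZmZmmZmZkAAAAAREREQiIiIi3d3u4AAAAAAAu7u7u7ZmZmZpmZAAAAAABEREREIiIi7t3u7gAAAAAAC7u7u7u2ZmZmmZkAAAAAAEREREQiIiLu7u7uAAAAAAAAu7u7u7ZmZmZpmQAAAAAAREREREIiIu7u7uAAAAAAAAC7u7u7ZmZmZmmZAAAAAABERERERCIu7u7uAAAAAAAAALu7u7ZmZmZmqpkAAAAAAEREREREQu7u7u4AAAAAAAAAC7u2ZmZmZmqqqgAAAAAARERERERE7u7u7gAAAAAAAAALtmZmZmZqqqqqAAAAAABERERERETu7u7gAAAAAAAAAAZmZmZmZqqqqgAAAAAAAERERERERO7u7uAAAAAAAAAABmZmZmaqqqoAAAAAAAAARERERERE7u7u7gAAAAAAAAAAZmZqqqqqdwAAAAAAAABERERERERO7u7uAAAAAAAAAAqqqqqqqqd3cAAAAAAAAERERERERERE7u4AAAAAAAAAqqqqqqqnd3eIAAAAAAAARERERERERETu7uAAAAAAAAqqqqqqp3d3eIiIgAAAAABERERERERERE7u4AAAAAAAqqqqqqp3d3eIiIiIiIgAAERERERERERETuAAAAAAAACqqqqqd3d3iIiIiIiIiAAARERERERERERAAAAAAAAACqqqqqd3d3eIiIiIiIiIAABERERERERERDMAAAAAAACqqqqqd3d3eIiIiIiIEREAAERERERERERDMwAAAAAACqqqqqd3d3eIiIiIiBERERAARERERERERDMzMAAAAHqqqqqqd3d3eIiIiIiBEREREQAERERERERAMzMzMAAAd6qqp3d3d3eIiIiIiBERERERAAAAAAAAQAADMzMzMzd3eqd3d3d3d4iIiIiIEREREREQAAAAAAAAAAMzMzMzM3d3d3d3d3d4iIiIiIERERERERAAAAAAAAAAAzMzMzMzd3d3d3d3d3iIiIiIgREREREREAAAAAAAAAAzMzMzMzN3d3d3d3dxEYiIiIgREREREREQAAAAAAAAAzMzMzMzM3d3d3d3cRERGIiIiBEREREREREAAAAAAAMzMzMzMzMzEXd3d3cRERERiIiIEREREREREQAAAAAAMzMzMzMzMzMRERd3dxERERERiIgRERERERERAAAAAAMzMzMzMzMzMxERERdxEREREREYiBEREREREREAAAAAAAMzMzMzMzMzEREREREREREREREREREREREREQAAAAAAAzMzMzMzMzMRERERERERERERERERERERERERAAAAAAADMzMzMzMzMxEREREREREREREREREREREREREAAAAAAAMzMzMzMzMzEREREREREREREREREREREREREQAAD///8AAzMzMzMzMRERERERERERERERERERERERERAAD////wADMzMzMzMzEREREREREREREREREREREREREAD/////AAMzMzMzMzMREREREREREREREREREREREREQAP////8AAzMzMzMzMxERERERERERERERERERERERERAA//////ADMzMzMzMzEREREREREREREREREREREREREAD/////8AMzMzMzMzMxEREREREREREREREREREREREQAP/////wAzMzMzMzMxERERERERERERERERERERERERAA//////AAMzMzMzMzEREREREREREREREREREREREREAD//////wAzMzMzMzMREREREREREREREREREREREREQAP//////ADMzMzMzMxERERERERERERERERERERERER"/>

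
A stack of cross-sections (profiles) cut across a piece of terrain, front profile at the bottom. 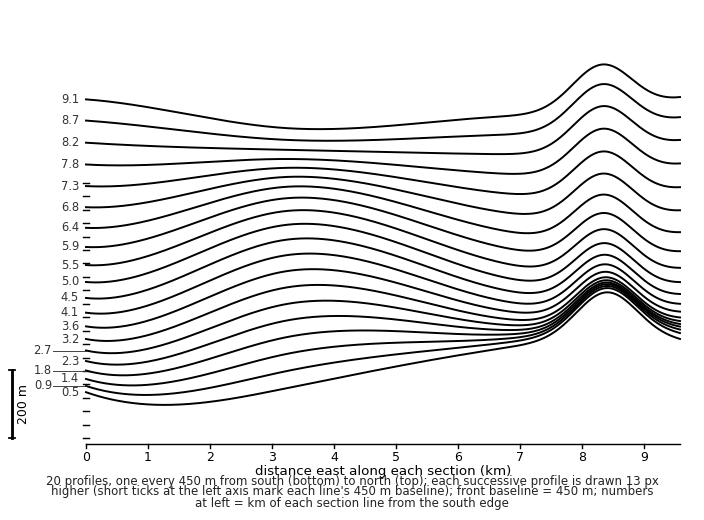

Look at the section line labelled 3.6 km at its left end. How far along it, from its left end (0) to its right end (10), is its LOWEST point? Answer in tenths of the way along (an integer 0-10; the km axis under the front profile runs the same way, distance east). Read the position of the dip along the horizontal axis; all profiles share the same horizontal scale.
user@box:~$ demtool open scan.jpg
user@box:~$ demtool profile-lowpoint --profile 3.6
0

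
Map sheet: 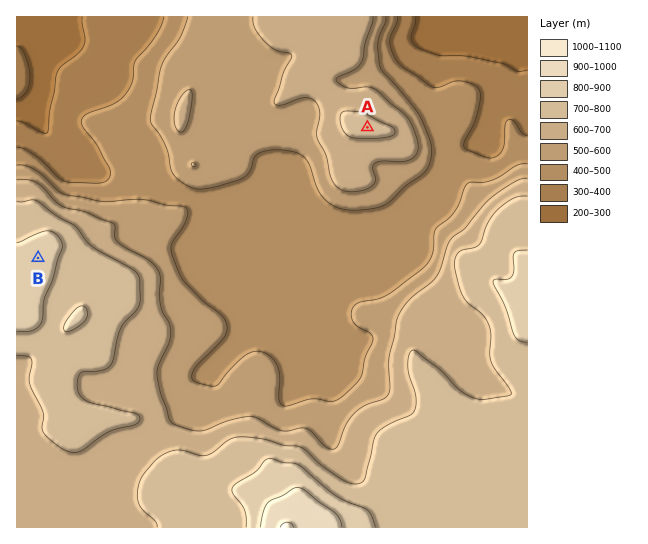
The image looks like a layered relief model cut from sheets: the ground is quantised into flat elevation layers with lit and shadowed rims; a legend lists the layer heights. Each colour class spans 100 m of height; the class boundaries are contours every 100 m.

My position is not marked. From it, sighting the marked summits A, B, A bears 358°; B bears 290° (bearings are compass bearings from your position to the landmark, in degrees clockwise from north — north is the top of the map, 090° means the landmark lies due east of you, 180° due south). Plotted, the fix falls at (376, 381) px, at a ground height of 550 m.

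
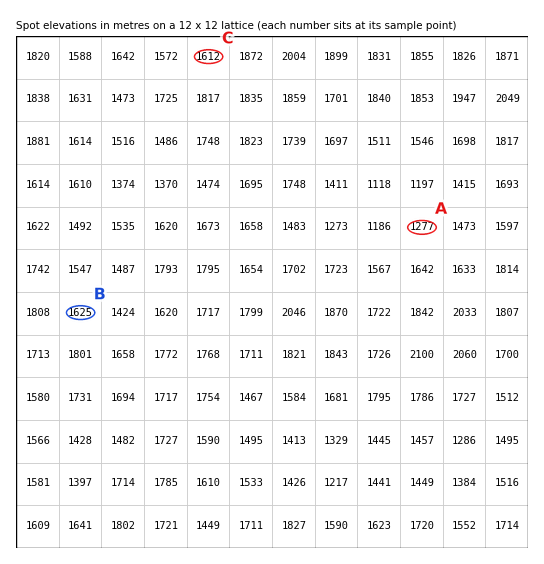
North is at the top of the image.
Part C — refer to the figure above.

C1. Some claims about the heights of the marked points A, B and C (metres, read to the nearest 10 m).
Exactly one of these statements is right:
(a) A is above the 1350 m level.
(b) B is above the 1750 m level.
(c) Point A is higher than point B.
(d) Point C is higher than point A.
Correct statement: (d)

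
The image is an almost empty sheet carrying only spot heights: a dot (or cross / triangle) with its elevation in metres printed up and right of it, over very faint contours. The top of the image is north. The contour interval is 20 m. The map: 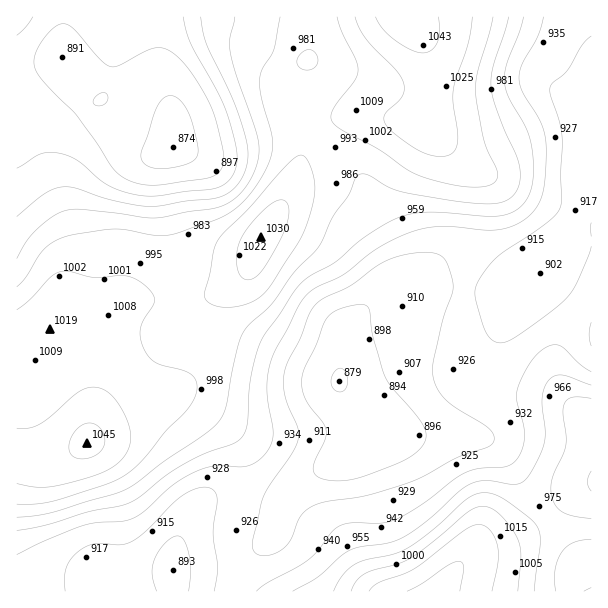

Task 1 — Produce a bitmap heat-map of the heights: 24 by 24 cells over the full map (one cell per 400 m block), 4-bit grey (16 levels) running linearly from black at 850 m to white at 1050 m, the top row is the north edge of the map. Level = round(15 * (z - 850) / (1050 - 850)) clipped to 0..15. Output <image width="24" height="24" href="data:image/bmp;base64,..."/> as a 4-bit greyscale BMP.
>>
<image width="24" height="24" href="data:image/bmp;base64,Qk2WAQAAAAAAAHYAAAAoAAAAGAAAABgAAAABAAQAAAAAACABAAATCwAAEwsAABAAAAAAAAAAAAAAABEREQAiIiIAMzMzAERERABVVVUAZmZmAHd3dwCIiIgAmZmZAKqqqgC7u7sAzMzMAN3d3QDu7u4A////AGZVVDRWd4rN7u3KiHZVVDRVVniave3KmIdmZURVVWd3is3KmbqYh1VWVVZmeKupqt3MqXZmVURFVomJq97uy5h3ZUMzRWZom93u3LqYdkMzNFVnm83u3LupdUMzRVZnmrzdzMupdTI0RWZnmczMy7updTI0VWZnh83My7qphkM0VWVWZs3My7u6l1NEVVVVZrzMy7vMuGVEVVVEVZu7u7vNypdlVVVURYqqqqq93KmHZmZlRXiZmJms3LmYh4iGVWd3ZWZ5zLqpqqqoZWZlMzNHrLqqvMy4ZVVUMiJGm7u83duoZFREMiJHq7vN3duYZFREMyNYq7vN3cuGVUM0QzRpqqvM3duGVUM0REWJqqvN7tuXZVREREaJmqve/tynZQ=="/>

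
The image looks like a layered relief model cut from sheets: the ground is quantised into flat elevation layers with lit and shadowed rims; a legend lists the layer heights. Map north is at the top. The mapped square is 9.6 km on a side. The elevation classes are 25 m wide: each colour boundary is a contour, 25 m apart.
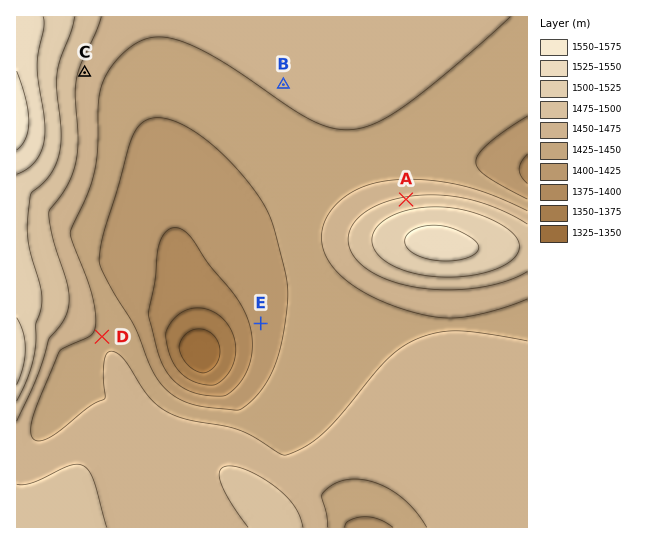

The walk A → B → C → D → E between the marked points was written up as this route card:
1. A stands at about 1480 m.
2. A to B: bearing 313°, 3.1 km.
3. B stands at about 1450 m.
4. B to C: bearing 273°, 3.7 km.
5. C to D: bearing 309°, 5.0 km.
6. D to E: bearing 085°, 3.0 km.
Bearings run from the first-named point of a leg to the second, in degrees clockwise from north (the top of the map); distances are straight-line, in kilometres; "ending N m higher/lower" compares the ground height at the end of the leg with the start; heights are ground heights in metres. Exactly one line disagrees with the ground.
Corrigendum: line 5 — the bearing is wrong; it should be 176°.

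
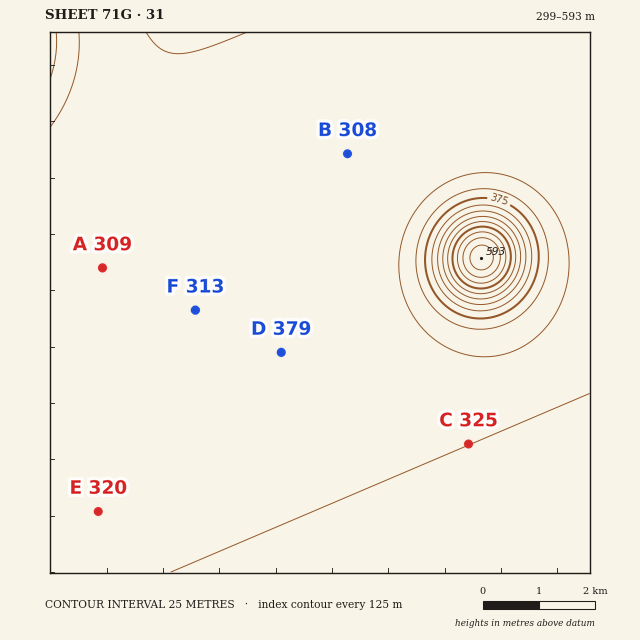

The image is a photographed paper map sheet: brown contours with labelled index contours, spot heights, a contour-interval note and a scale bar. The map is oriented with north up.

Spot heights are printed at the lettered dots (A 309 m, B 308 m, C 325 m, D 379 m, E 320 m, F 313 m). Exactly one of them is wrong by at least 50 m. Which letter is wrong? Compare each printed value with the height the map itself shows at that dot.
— D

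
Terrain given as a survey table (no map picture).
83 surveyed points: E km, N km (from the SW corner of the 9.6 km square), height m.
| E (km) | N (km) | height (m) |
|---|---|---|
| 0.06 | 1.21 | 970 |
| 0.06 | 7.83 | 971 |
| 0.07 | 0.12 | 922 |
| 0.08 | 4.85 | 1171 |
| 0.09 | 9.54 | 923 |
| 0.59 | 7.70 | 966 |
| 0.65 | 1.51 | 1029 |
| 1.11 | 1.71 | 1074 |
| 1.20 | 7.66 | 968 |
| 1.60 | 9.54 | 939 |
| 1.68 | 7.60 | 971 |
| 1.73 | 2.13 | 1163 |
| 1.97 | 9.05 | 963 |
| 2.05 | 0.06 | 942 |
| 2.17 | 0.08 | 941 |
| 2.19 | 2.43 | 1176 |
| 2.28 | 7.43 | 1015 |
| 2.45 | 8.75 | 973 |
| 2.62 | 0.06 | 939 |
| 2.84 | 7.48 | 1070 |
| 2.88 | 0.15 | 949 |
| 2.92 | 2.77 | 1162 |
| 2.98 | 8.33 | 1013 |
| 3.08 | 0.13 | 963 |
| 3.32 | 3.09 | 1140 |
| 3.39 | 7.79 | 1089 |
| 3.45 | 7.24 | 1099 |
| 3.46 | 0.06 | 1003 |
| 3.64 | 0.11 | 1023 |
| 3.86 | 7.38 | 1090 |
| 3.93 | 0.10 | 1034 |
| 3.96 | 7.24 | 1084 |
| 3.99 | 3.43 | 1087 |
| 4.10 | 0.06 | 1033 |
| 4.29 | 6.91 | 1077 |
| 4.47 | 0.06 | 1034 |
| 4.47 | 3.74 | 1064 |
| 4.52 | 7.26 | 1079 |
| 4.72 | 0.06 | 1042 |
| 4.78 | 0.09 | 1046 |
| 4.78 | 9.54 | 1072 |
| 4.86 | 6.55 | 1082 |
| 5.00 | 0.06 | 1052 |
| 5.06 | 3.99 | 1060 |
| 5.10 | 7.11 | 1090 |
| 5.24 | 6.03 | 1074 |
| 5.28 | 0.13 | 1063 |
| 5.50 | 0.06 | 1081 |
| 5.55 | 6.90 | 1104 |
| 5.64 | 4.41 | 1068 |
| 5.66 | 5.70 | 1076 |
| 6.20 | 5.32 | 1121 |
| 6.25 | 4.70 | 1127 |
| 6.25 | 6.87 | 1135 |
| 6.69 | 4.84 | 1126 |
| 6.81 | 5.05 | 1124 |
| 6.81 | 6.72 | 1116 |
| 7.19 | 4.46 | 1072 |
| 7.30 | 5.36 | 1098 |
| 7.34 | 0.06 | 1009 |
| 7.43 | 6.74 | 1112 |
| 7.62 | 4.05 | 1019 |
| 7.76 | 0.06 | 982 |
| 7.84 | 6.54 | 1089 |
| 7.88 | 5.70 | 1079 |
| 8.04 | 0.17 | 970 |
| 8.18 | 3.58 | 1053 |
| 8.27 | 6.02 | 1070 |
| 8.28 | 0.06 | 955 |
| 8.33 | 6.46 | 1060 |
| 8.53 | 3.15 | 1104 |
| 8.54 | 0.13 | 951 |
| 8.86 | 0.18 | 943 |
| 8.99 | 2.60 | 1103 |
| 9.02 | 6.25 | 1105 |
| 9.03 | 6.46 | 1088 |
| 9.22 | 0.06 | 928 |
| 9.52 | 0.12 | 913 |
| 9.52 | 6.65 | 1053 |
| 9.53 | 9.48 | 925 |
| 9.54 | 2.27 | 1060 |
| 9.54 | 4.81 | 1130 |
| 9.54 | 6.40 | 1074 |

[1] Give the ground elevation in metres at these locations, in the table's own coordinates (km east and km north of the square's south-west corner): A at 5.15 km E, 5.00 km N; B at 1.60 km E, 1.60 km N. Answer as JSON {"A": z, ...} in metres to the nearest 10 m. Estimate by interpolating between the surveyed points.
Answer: {"A": 1070, "B": 1070}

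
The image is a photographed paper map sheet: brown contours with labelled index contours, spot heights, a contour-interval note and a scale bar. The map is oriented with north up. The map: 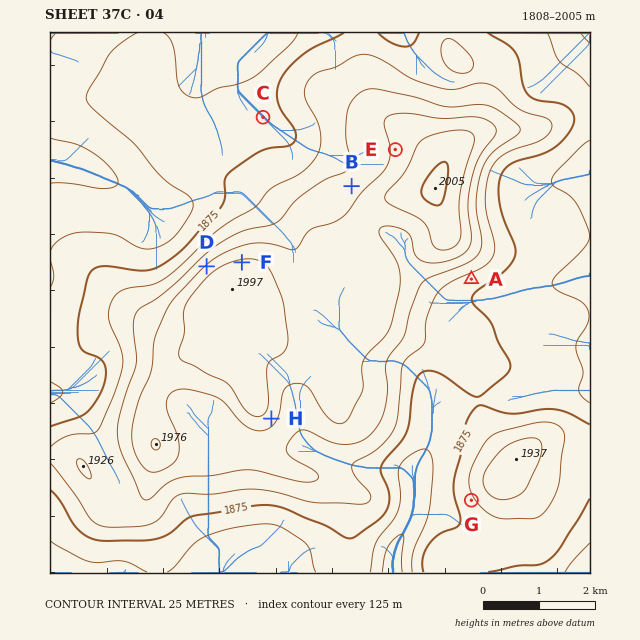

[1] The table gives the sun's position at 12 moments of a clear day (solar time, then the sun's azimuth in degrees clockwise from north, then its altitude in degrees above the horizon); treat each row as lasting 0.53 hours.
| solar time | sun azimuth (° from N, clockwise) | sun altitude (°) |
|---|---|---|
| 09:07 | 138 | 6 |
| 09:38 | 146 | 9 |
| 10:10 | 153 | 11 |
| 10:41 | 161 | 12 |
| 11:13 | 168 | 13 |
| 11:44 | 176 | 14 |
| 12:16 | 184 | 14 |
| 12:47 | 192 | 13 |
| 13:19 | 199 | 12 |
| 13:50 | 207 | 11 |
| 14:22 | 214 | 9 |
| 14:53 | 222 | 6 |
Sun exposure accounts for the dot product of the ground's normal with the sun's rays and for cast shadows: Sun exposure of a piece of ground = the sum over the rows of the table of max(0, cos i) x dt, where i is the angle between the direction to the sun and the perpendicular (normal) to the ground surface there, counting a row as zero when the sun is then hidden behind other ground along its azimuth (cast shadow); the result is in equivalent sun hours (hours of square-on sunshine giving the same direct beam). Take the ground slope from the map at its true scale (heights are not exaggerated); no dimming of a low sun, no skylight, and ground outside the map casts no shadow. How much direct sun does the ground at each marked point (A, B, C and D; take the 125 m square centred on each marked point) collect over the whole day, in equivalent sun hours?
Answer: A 1.7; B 1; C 1.1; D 0.6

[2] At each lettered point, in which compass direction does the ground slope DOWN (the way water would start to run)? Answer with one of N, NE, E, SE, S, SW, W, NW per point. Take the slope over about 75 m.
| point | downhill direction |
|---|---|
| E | W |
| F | N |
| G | SW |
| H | SE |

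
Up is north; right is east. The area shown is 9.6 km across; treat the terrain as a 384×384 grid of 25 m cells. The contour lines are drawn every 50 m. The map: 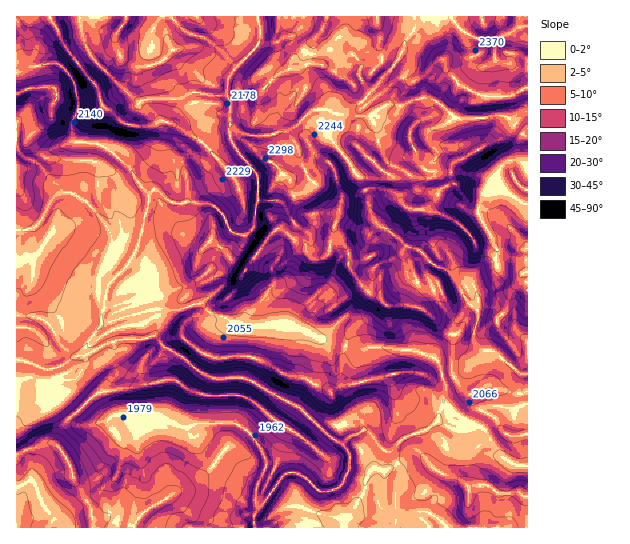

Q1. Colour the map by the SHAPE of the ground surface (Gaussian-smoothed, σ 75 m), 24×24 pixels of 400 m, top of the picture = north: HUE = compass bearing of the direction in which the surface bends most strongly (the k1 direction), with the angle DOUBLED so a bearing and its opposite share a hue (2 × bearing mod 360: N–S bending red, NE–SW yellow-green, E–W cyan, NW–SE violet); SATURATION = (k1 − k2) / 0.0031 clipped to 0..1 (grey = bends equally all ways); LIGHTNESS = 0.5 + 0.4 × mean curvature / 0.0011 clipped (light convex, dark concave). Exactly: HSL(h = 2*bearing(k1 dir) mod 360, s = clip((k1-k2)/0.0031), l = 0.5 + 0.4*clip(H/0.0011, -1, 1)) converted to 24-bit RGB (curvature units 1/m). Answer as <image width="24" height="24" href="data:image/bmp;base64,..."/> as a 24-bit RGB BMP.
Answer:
<image width="24" height="24" href="data:image/bmp;base64,Qk32BgAAAAAAADYAAAAoAAAAGAAAABgAAAABABgAAAAAAMAGAAATCwAAEwsAAAAAAAAAAAAAmYCBc2CGW1VvqMKMgn2Yo3GqoVpffnRSeptebZeFZLVKHRSZnLV7fJGWgIKim4uWjXqCb2N+f4pvi2FkhEJqhbdFdIZakZRcjW5uflN4o59XVMFnYmOobHqcsnq2vKTHg4ShfHiOon59FGJvxaRme8GlcmIQtkdymmlsZW2KlXiLhmKEU2OIzI6KfqfDlaDUXIFRYlF0y+fDZ3mmOXiVp2mgnGyNl6uOommmm21+lWttM3qxNpAQUBAT1NunElxmt5yHgnObe2KCfqq3esbLg7Wlkm9VZ3Q4vHbjd529ruG3d22Qa050a2BLdqRxm4Fva0tsuYqYk7G5aSd/s2doar68wO/kWxiXk7OFgkRWfp+vhKV9dXhkmH9jcUJOk4pZJWtB2aKYumFAaVI1e1xubnF7dohhfGlZYHhWbZ5RijE8gD5otujgk+znUQoXRqtWd0BvvZN/SIBCbIVVhXRvfWhgY5O6f4W6eIRsOmE12lOJ0WF+P1MrXWEtYWMyZz0tgXM0dnszNndGzv3uqz4lLgUQ38RrJW0uN1RFta9egZ2UYnqHgE9jfqVXa5hXc3tdioF/dn6FSHhl1nrFwJnpz6ntsprvvOv4ye3/R1D/irT/MwAHhSoOWdvg2fLyxoTsbE/UgdVuWW89Q5hbTY+xr6DFiZW0eIyvjGZdj35bZJN4THthVo5Ou7B/NLls3n8zMwAI9aMXC5eafMn10/D4e4DFa1ODo5JXTZKvoJ3ru5/zkCjCn7deVntajGZZh1Qya4B1gayLimVxXYJoYHlTOX8vxh9S5ABuxPzxUI/GfmTWn6JPdV1IfGlTY0pUs4tcZFkzW1cUV1cgWEI0tsiBPkx3e0AzYsyebaavjFh0jZGEa4GKj3Kaf3eeQm6EiumJnEVsbmBKc3NMe3tWdnJdeE1Lk5E6ZJY3mzd02N10TCxJiueVOcSzSSaz69TFfytRj3RkbJR4eYaAgHOHeG6KfYZ1bW9/dJVHgFwr70S1ip8wR45ehVtvXopXrHS+niOaYMLR0/X4nbb122rSP7LRMydQwHNZ0VVofJmOhI+Ab3t3cXZ9aYeBkICPd3F+f1Z1w4FgEShq/8/MKYN8VjBrwHdZIksjkMdEXuGztbRkiE5UkdTCfSFtRjJXWalx1NKqi4GUloCBdHx9coB/c4mMYoB5gGp8XFR71LOfN4iRa//q+2fDOCeumq/axaHphPa1UD/OO6Vbs4xBhDEVdiZhVsMjNbaovr15ZnCDpIKQlIaTeIKIa3CCYHqKf2mLe6Wkf3O7gNqjBywf/4inPqvcSIKrxn1ti9mBLmxnnR5VZiwWcI00Py5UzP/gNR5hms6vcZdSUpmHj4ial2aReWmEd5ZrYYGQe6WYW4abtAtG6cyAAKqu2GbXpmTZk4DY5eGlJA85fClTvtHmrsXntP/xYRZYdLC5cJJYl8OfQWR2fmZSlF9dboaKfqeHRFx4mIVFbSgpmz+R5fTXAABRYHwaJogxkD6C9+HUPgCh0OrxeLXQ3YCY1DcSH4aKdoFdmFRUvLKBa0Flbo57bZKAiK+ihEB6kHdmVaNjeE6PeLCTrd6ZNwJNqtirgEmQMMU5pW0SaUkfZq0xaz4jOYg89buHWyMTNGdabrKAnjEuMch0ToC8fWC5gzZAbUE3l59ibEFEU61rkdWaYgtbt+/opW6Ma0adfOGIgBV4p+XGbDWCxNuiOUiSyIHR+dLxJKGZPWMov13E6XxaBi88ikcTcVofofv5UH/hj8fRcsG6mYlUliqkhZAyaWo0h7tgcFRkY7KLjVVVP0t36uGzMGZbR5t4j6pq7aDgiljMGEEl9+bUACZh8Kzj0PvzKEVwtVxnpmqNlG+MpFipS0J9wKJ0XWaiV6lEZHdae31VkYRbSXZSgLQ7v1ecYiEhqYsbeIEYdIY3n4z0y/bnUQCFzv+9kCM3gzE9YIJFdHtLgIlPPHejWU2d28S4VHaMspd0Yj9vhMBwOZKWnE6ox6VbcTA+gsy+icbVp5/ZxafoTWMsd3cUZwBBgf9uphxadcTCrn26aZp9YJFti3BaI3dxxpiwvJPDmXmxcZjEep+2t1SmNKKUg1ix1ZzXhM6RYmw/WWo/lYtGf1NbnTiOtPzHTR5ZvtGbVImHamGBo5zKoHDAjU+HZJyJJGs5oaFKr2d/i41XemBplXVgbqZcQm5uYrp+0YyfxEaZKYKsdcK+dVKxl+i0XjKlTG2Tz3xkdsBUTYiCkTlDvp5XcKWgdoaKPCtwysSLRH+Ay5qKVlWDuYF7bbOdWHB/ZoNbi0w5xWBjVLpmOI0z"/>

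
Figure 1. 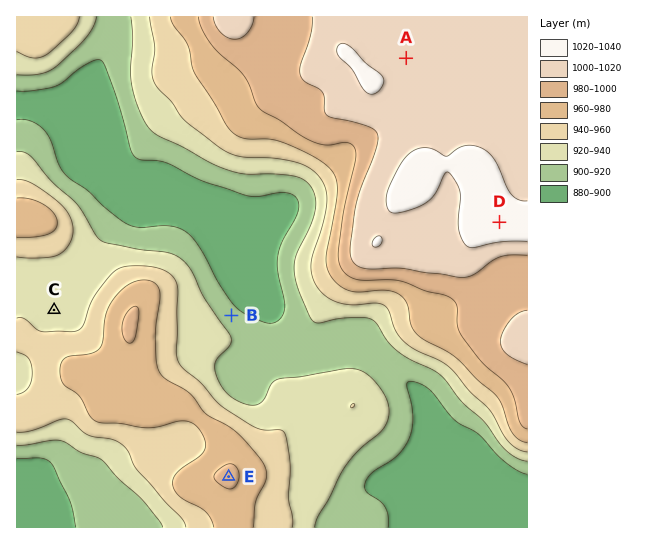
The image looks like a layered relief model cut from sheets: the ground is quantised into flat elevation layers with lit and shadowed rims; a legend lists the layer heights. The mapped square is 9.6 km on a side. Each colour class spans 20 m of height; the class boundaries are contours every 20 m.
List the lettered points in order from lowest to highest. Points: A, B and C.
B C A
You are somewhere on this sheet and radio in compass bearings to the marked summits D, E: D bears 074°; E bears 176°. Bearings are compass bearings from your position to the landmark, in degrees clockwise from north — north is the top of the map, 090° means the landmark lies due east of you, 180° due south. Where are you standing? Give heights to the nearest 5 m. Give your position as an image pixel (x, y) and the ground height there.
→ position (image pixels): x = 217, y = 303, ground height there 915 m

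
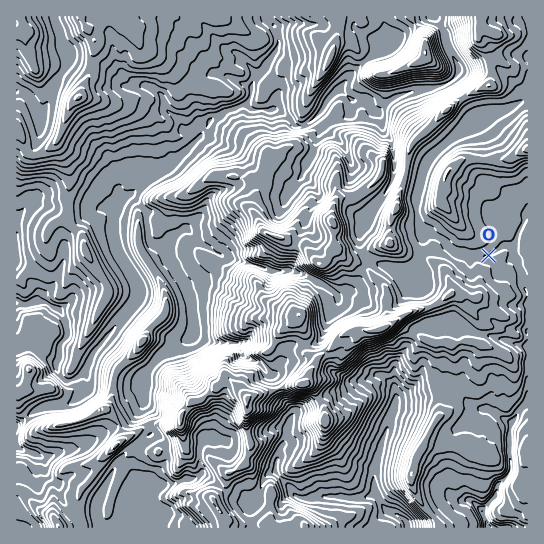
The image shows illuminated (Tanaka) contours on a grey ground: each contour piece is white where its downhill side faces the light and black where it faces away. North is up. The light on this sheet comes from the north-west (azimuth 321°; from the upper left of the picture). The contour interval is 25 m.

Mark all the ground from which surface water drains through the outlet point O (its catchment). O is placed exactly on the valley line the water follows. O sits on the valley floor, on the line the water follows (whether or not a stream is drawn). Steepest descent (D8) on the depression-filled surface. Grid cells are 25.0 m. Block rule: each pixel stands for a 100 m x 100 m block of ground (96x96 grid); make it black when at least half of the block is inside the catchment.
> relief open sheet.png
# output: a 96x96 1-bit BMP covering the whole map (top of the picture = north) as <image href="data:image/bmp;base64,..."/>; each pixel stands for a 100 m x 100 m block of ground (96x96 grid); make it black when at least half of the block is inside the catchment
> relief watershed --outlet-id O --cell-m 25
<image width="96" height="96" href="data:image/bmp;base64,Qk2+BAAAAAAAAD4AAAAoAAAAYAAAAGAAAAABAAEAAAAAAIAEAAATCwAAEwsAAAIAAAAAAAAA////AAAAAAAAAAAAAAAAAAAAAAAAAAAAAAAAAAAAAAAAAAAAAAAAAAAAAAAAAAAAAAAAAAAAAAAAAAAAAAAAAAAAAAAAAAAAAAAAAAAAAAAAAAAAAAAAAAAAAAAAAAAAAAAAAAAAAAAAAAAAAAAAAAAAAAAAAAAAAAAAAAAAAAAAAAAAAAAAAAAAAAAAAAAAAAAAAAAAAAAAAAAAAAAAAAAAAAAAAAAAAAAAAAAAAAAAAAAAAAAAAAAAAAAAAAAAAAAAAAAAAAAAAAAAAAAAAAAAAAAAAAAAAAAAAAAAAAAAAAAAAAAAAAAAAAAAAAAAAAAAAAAAAAAAAAAAAAAAAAAAAAAAAAAAAAAAAAAAAAAAAAAAAAAAAAAAAAAAAAAAAAAAAAAAAAAAAAAAAAAAAAAAAAAAAAAAAAAAAAAAAAAAAAAAAAAAAAAAAAAAAAAAAAAAAAAAAAAAAAAAAAAAAAAAAAAAAAAAAAAAAAAAAAAAAAAAAAAAAAAAAAAAAAAAAAAAAAAAAAAAAAAAAAAAAAAAAAAAAAAAAAAAAAAAAAAAAAAAAAAAAAAAAAAAAAAAAAAAAAAAAAAAAAAAAAAAAAAAAAAAAAAAAAAAAAAAAAAAAAAAAAAAAAIAAAAAAAAAAAAAAAcAAAAAAAAAAAAAAAfAAAAAAAAAAAAAAAf8AAAAAAAAAAAAAAP/AAAAAAAAAAAAAAP/hgAAAAAAAAAAAAf//gAAAAAAAAAAAAf//gAAAAAAAAAAAA///gAAAAAAAAAAAB///gAAAAAAAAAAAD///wAAAAAAAAAAAH///4AAAAAAAAAAAP///4AAAAAAAAAAAH///4AAAAAAAAAAAB///wAAAAAAAAAAAAP//gAAAAAAAAAAAAP//AAAAAAAAAAAAAP/+AAAAAAAAAAAAAP/8AAAAAAAAAAAAAP/4AAAAAAAAAAAAAH/wAAAAAAAAAAAAAH/gAAAAAAAAAAAAAH/AAAAAAAAAAAAAAH/AAAAAAAAAAAAAAD/AAAAAAAAAAAAAAD/AAAAAAAAAAAAAAB/AAAAAAAAAAAAAAB/AAAAAAAAAAAAAAB/gAAAAAAAAAAAAAB/wAAAAAAAAAAAAAB/4AAAAAAAAAAAAAB///gAAAAAAAAAAAA///4AAAAAAAAAAAA///8AAAAAAAAAAAAf//8AAAAAAAAAAAAP//8AAAAAAAAAAAAH//8AAAAAAAAAAAAD//8AAAAAAAAAAAAB//8AAAAAAAAAAAAA//8AAAAAAAAAAAAAf/8AAAAAAAAAAAAAP/8AAAAAAAAAAAAAH/8AAAAAAAAAAAAAB/8AAAAAAAAAAAAAAf8AAAAAAAAAAAAAAH8AAAAAAAAAAAAAAH8AAAAAAAAAAAAAAH8AAAAAAAAAAAAAAH8AAAAAAAAAAAAAAGAAAAAAAAAAAAAAAEAAAAAAAAAAAAAAAAAAAAAAAAAAAAAAAAAAAAAAAAAAAAAAAAAAAAAAAAAAAAAAAAAAAAAAAAAAAAAAAAAAAAAAAAAAAAAAAAAAAAAAAAAAAAAAAAA="/>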